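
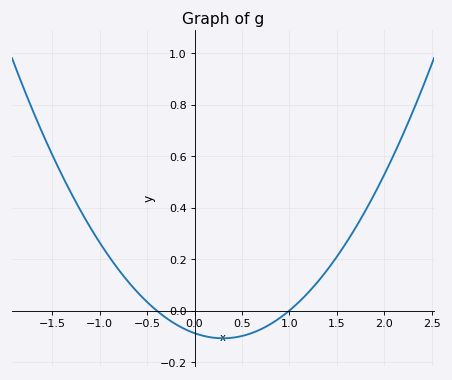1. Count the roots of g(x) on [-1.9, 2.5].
2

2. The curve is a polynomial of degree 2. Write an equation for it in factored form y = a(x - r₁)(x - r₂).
y = 0.22(x + 0.4)(x - 1)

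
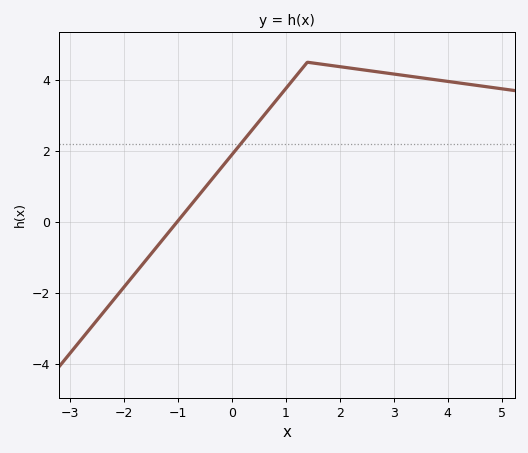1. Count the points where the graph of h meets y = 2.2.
1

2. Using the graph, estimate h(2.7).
4.2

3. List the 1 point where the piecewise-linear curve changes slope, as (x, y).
(1.4, 4.5)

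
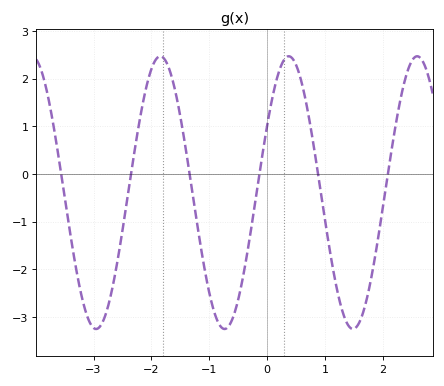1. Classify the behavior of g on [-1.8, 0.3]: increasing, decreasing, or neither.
neither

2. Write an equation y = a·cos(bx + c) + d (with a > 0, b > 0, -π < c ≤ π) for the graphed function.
y = 2.86cos(2.83x - 1.06) - 0.39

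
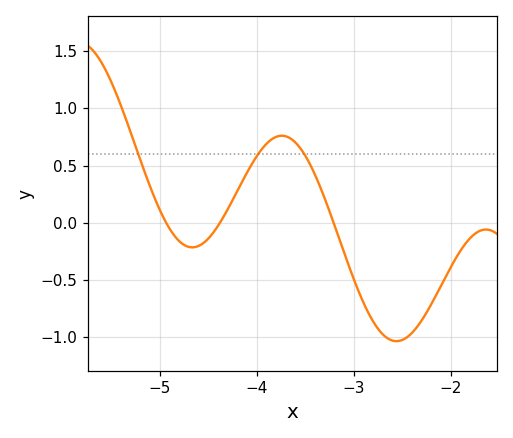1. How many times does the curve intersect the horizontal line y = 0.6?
3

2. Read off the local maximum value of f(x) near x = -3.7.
0.762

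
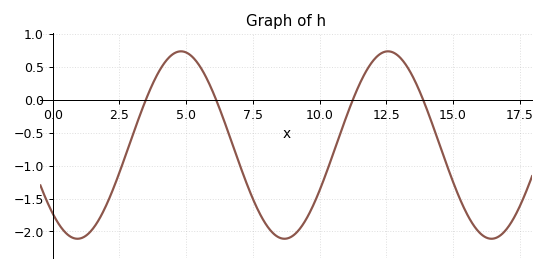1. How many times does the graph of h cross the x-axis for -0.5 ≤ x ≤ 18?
4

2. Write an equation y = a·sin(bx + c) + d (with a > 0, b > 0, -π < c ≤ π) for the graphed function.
y = 1.42sin(0.81x - 2.3) - 0.69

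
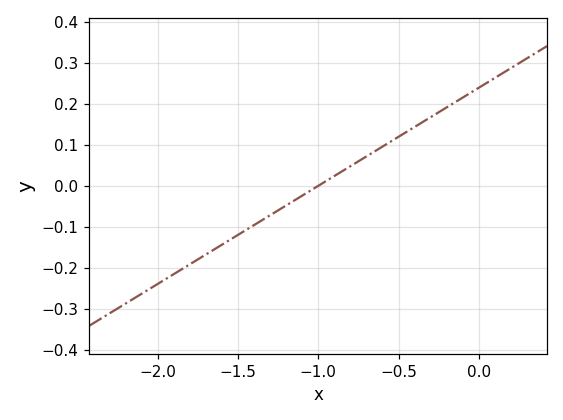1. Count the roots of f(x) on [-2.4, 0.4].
1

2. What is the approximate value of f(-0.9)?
0.02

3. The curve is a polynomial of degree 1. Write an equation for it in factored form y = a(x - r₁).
y = 0.24(x + 1)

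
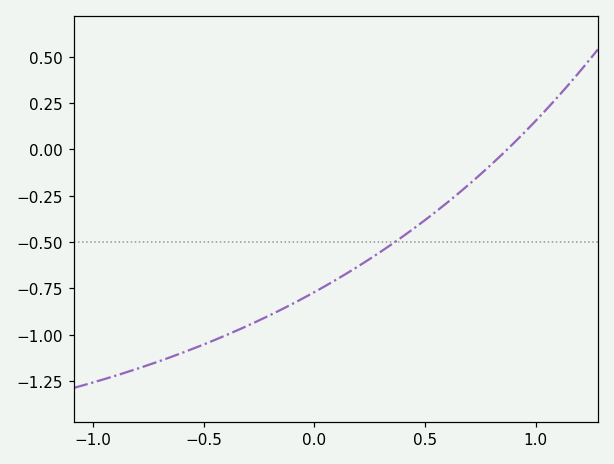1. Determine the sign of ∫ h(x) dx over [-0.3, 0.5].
negative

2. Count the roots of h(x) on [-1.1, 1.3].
1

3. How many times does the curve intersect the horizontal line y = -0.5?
1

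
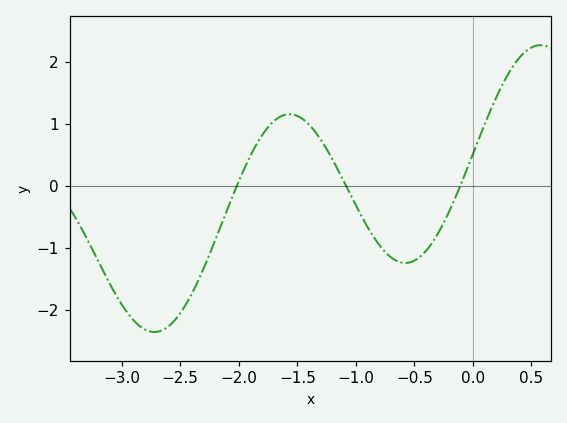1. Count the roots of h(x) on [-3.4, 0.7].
3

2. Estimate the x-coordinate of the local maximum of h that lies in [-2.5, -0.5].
-1.57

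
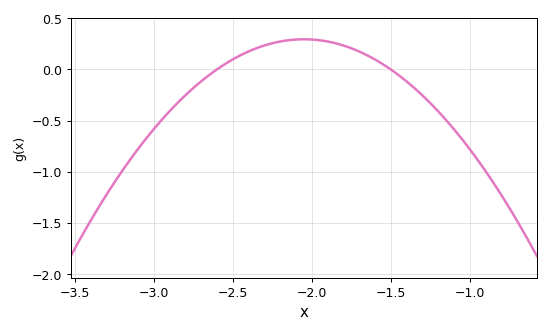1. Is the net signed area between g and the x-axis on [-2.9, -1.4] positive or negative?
positive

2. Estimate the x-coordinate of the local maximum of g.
-2.05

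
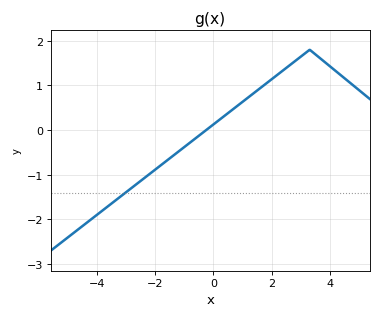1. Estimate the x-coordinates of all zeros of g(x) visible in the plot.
-0.2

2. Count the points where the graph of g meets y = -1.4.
1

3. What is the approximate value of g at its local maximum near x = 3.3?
1.8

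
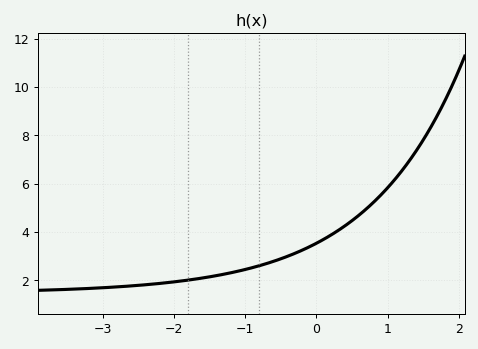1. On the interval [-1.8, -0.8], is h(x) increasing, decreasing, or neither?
increasing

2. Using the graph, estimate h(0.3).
4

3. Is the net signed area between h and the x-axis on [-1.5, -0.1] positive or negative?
positive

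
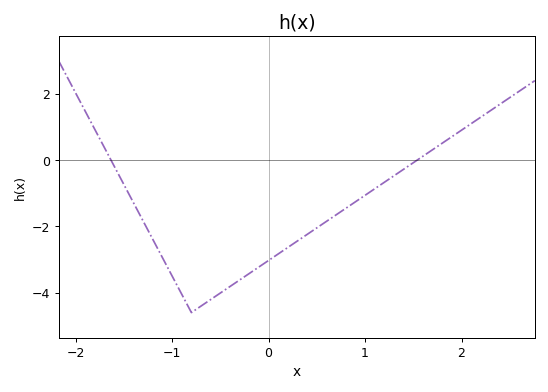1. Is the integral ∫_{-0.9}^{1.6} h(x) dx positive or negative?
negative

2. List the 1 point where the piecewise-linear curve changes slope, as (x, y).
(-0.8, -4.6)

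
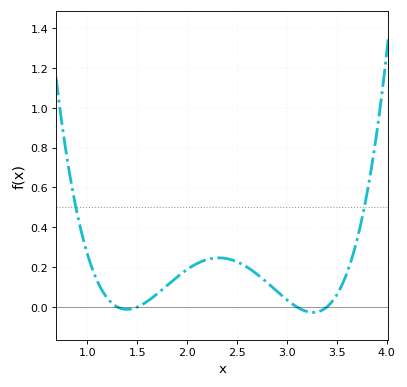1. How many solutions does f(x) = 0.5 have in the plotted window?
2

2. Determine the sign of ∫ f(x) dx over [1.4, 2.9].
positive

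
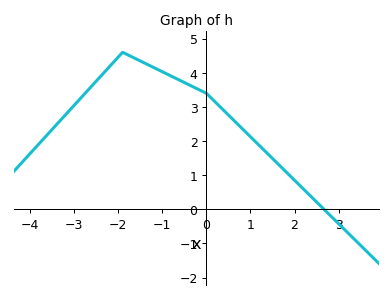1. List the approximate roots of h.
2.6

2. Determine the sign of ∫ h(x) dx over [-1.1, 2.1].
positive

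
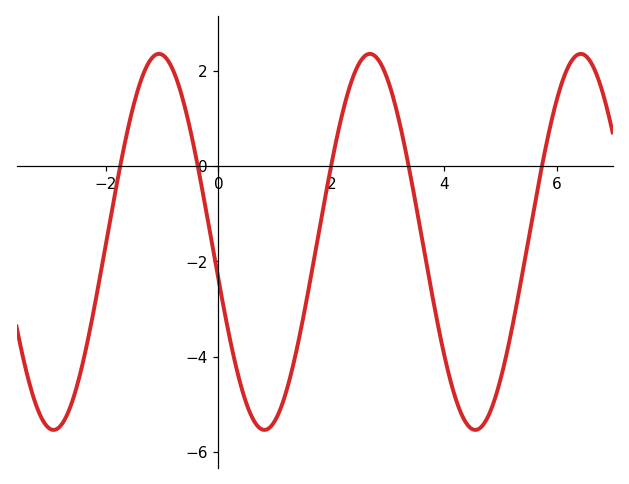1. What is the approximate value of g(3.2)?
0.974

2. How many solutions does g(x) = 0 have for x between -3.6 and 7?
5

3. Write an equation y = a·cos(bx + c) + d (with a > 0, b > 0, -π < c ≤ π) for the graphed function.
y = 3.95cos(1.68x + 1.77) - 1.59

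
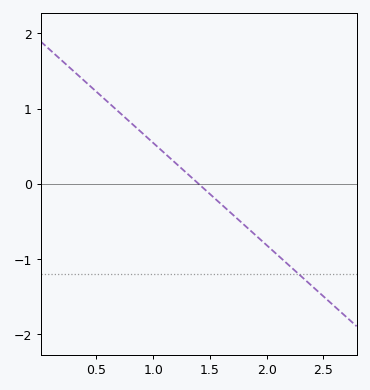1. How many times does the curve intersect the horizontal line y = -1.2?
1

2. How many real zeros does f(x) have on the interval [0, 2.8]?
1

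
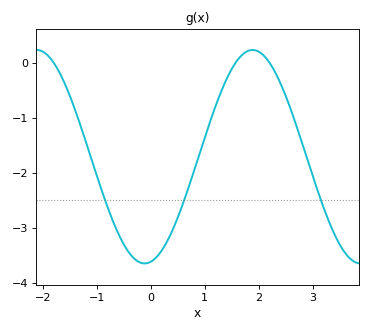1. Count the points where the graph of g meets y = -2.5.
3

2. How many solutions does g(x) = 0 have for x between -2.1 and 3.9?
3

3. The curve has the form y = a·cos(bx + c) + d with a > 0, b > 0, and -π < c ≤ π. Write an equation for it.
y = 1.94cos(1.6x - 3) - 1.71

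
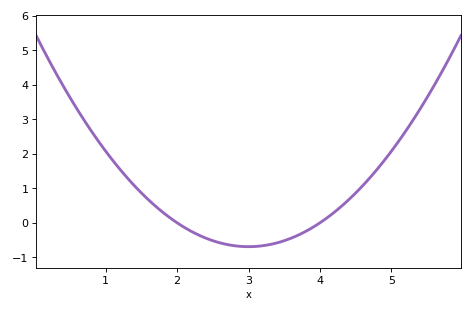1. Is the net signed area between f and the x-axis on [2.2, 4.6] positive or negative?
negative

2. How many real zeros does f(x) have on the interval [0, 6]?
2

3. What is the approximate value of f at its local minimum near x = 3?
-0.7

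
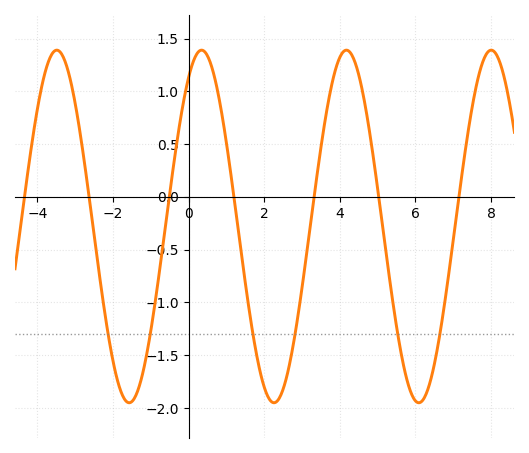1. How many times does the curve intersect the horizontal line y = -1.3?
6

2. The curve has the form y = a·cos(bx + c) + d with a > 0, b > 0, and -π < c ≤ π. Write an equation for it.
y = 1.67cos(1.6x - 0.56) - 0.28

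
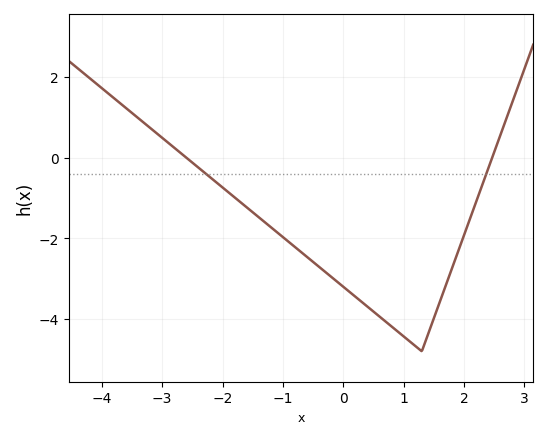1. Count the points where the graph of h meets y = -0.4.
2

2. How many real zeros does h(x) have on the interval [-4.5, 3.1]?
2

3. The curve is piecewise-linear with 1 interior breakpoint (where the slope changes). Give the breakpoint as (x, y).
(1.3, -4.8)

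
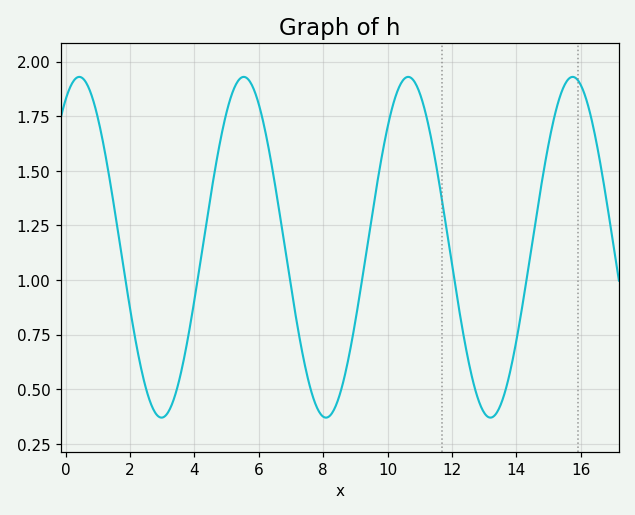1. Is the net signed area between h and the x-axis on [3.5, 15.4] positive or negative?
positive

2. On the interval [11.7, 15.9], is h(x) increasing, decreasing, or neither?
neither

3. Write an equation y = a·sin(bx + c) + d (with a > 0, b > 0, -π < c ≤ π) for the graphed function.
y = 0.78sin(1.2x + 1.1) + 1.15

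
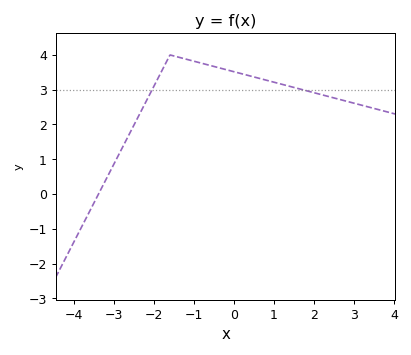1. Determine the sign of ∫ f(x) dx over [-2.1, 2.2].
positive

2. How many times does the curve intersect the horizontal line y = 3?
2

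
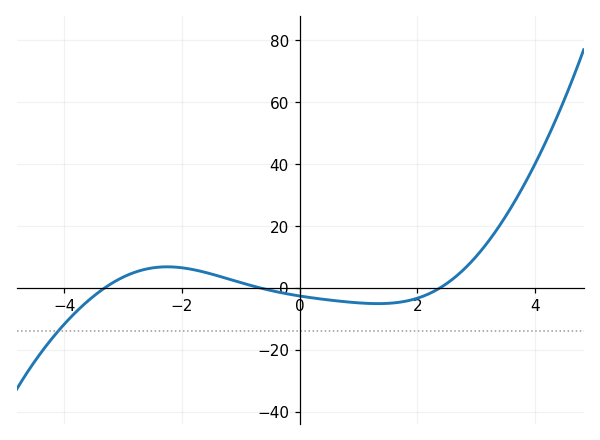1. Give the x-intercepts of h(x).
-3.31, -0.682, 2.39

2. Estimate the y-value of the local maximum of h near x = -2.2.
6.76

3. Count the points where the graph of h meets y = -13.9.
1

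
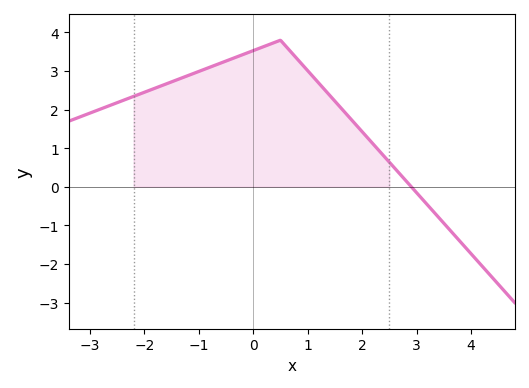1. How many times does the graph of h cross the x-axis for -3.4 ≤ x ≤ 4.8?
1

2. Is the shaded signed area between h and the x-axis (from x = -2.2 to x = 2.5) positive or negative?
positive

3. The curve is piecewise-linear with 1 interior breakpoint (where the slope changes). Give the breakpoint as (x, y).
(0.5, 3.8)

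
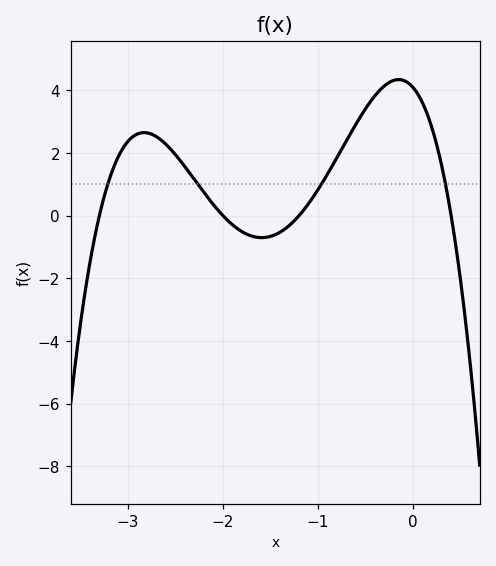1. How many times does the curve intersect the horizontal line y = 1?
4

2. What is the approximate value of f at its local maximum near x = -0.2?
4.4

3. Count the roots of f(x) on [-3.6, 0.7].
4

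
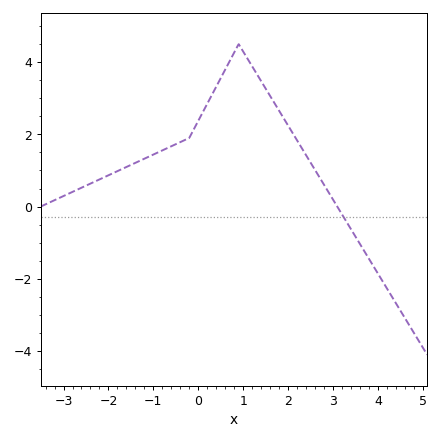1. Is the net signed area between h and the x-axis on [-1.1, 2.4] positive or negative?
positive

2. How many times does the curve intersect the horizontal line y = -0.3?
1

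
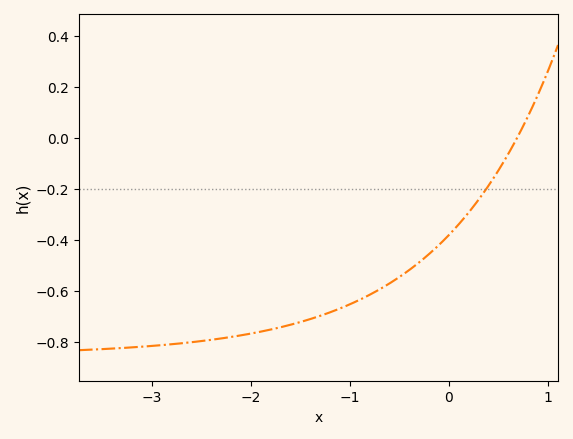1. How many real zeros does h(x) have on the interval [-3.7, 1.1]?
1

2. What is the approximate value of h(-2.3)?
-0.78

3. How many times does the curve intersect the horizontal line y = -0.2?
1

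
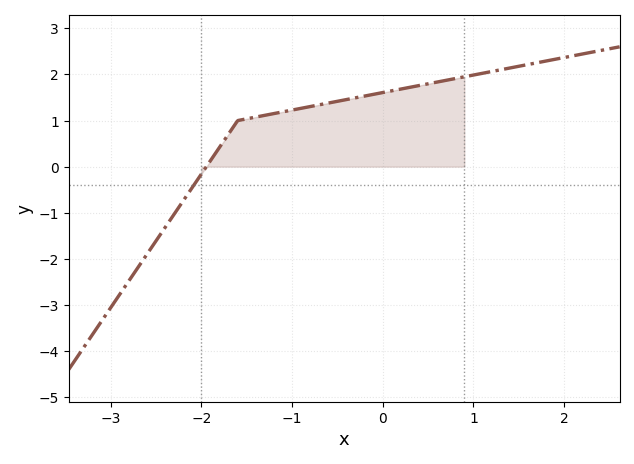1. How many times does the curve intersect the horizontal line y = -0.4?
1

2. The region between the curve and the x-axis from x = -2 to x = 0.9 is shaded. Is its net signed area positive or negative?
positive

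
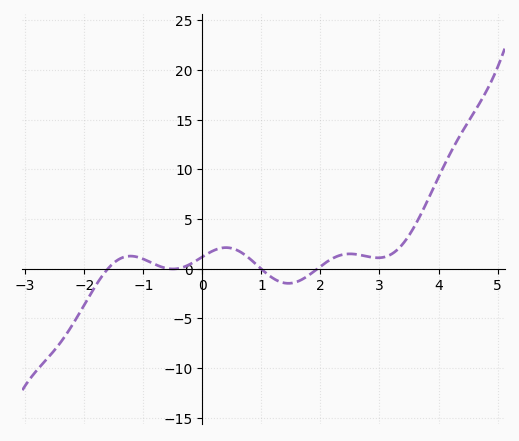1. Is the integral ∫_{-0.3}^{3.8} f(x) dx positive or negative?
positive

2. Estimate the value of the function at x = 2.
0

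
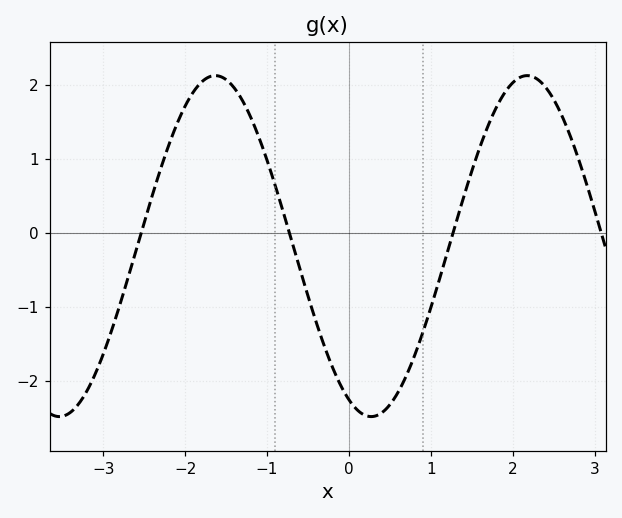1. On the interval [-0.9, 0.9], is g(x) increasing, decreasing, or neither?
neither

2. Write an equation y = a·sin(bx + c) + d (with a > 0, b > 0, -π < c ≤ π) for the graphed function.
y = 2.3sin(1.6x - 2) - 0.18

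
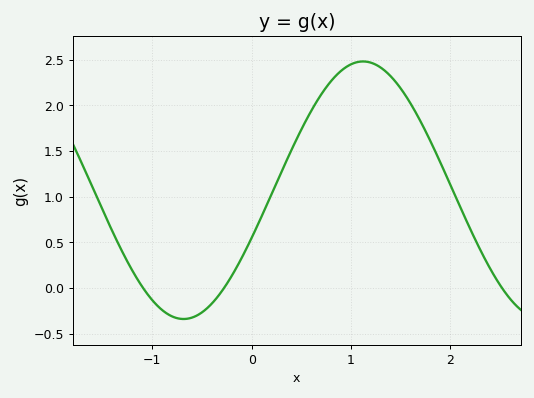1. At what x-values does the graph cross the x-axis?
-1.1, -0.3, 2.5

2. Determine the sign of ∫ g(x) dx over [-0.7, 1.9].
positive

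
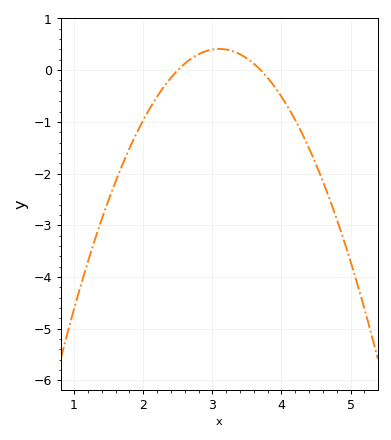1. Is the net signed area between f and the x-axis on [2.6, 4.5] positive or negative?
negative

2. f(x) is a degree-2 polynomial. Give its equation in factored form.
y = -1.14(x - 2.5)(x - 3.7)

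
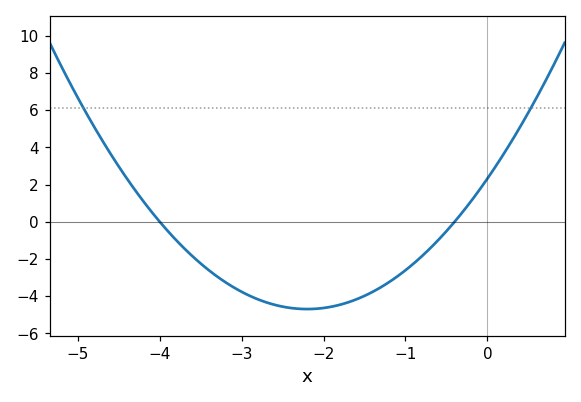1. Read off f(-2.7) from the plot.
-4.34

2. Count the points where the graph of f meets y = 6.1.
2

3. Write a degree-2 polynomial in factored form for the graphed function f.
y = 1.45(x + 4)(x + 0.4)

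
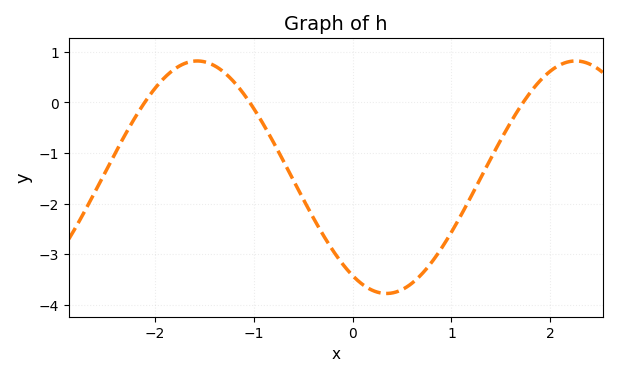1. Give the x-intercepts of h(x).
-2.11, -1.04, 1.73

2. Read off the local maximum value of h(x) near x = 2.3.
0.82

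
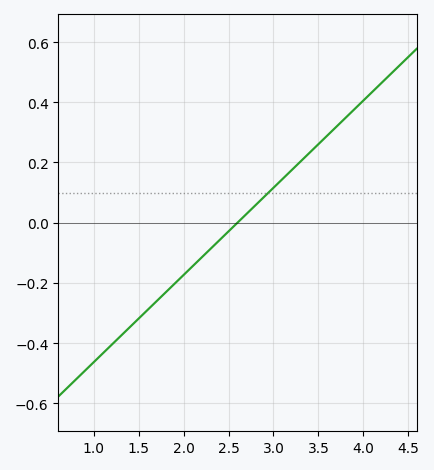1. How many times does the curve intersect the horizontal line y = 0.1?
1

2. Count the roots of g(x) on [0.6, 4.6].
1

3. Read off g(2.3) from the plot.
-0.087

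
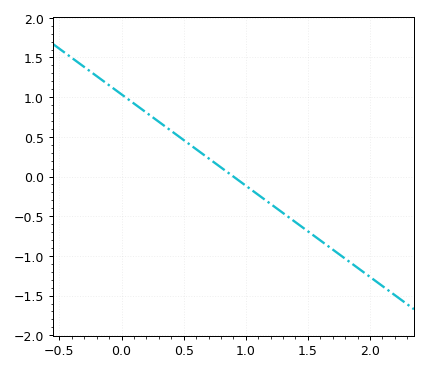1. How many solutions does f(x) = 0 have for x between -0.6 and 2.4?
1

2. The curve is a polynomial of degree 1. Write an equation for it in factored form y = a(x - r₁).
y = -1.15(x - 0.9)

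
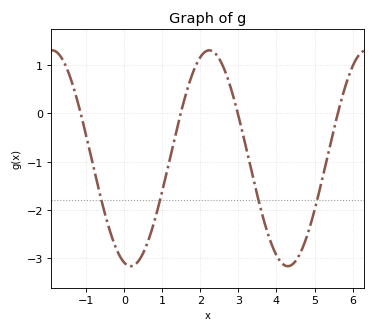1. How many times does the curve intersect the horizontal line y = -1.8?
4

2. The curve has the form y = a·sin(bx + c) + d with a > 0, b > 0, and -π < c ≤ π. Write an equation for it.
y = 2.23sin(1.52x - 1.82) - 0.93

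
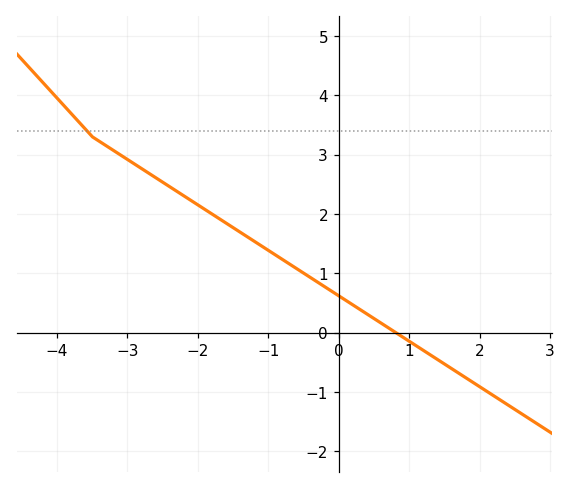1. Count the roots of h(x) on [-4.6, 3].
1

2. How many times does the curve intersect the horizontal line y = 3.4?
1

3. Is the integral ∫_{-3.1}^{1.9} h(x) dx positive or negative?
positive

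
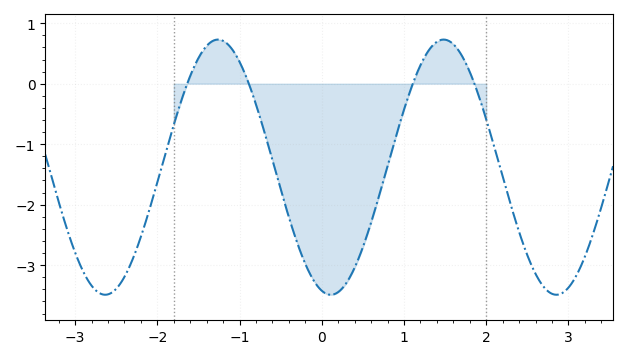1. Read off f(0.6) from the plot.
-2.29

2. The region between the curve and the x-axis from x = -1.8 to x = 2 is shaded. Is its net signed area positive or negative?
negative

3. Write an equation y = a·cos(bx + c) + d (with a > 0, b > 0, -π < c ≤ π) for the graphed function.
y = 2.11cos(2.29x + 2.89) - 1.38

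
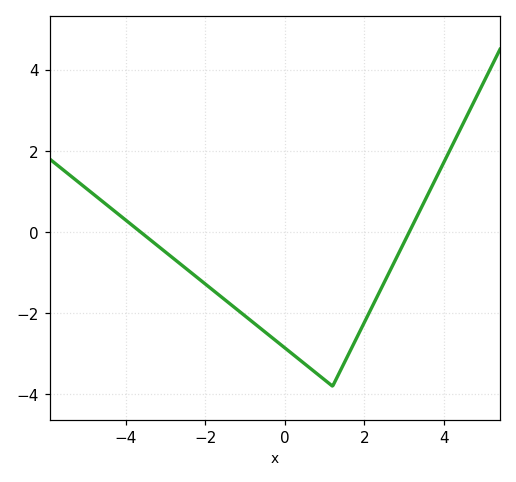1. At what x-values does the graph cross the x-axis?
-3.6, 3.2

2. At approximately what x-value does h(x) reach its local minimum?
1.2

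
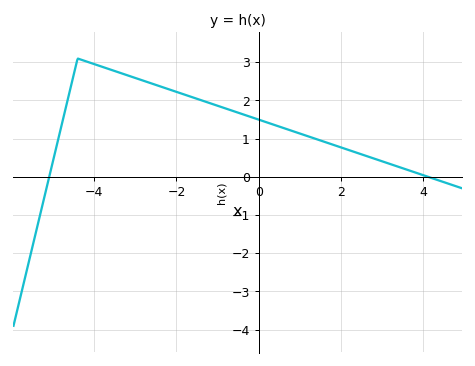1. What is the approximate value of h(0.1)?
1.5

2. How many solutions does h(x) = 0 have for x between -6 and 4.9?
2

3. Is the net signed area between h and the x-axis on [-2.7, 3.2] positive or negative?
positive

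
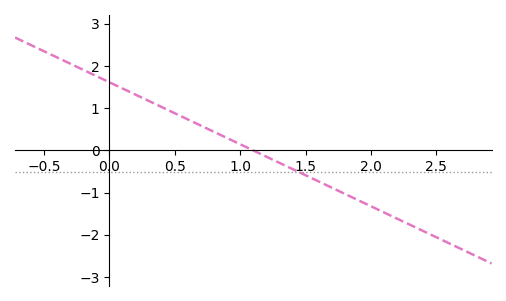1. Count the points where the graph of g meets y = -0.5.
1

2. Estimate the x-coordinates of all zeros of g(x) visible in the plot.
1.1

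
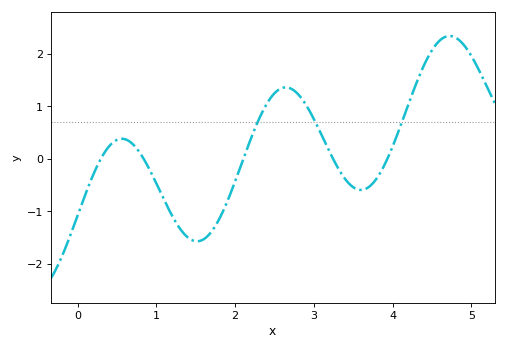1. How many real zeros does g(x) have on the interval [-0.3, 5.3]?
5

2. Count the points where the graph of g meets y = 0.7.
3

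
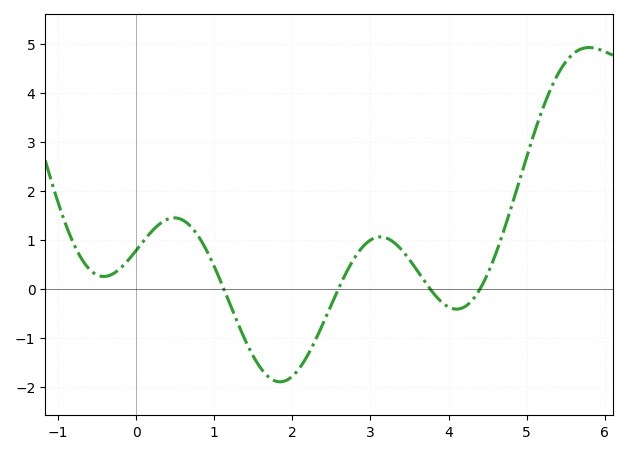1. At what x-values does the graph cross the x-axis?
1.1, 2.6, 3.8, 4.4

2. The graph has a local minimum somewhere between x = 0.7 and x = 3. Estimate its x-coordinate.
1.8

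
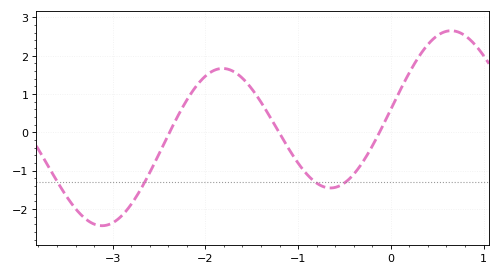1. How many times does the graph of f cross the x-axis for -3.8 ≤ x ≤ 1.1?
3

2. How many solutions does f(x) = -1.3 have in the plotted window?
4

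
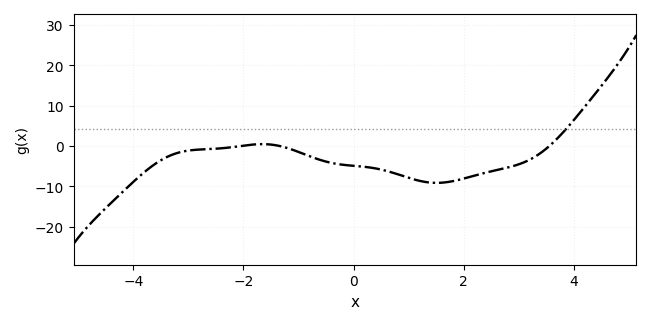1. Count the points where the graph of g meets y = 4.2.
1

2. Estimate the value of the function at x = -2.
0.094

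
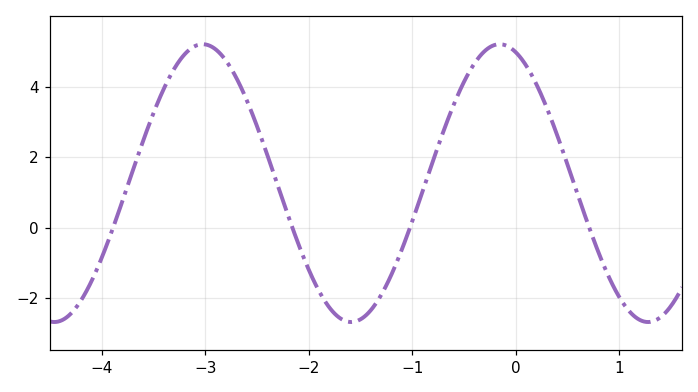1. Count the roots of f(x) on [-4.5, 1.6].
4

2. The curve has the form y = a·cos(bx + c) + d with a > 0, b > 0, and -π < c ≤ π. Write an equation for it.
y = 3.94cos(2.19x + 0.34) + 1.27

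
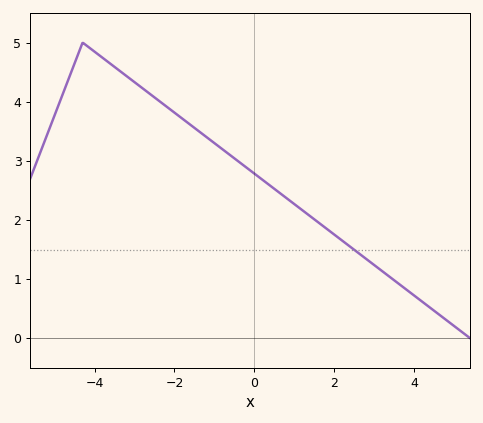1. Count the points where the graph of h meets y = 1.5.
1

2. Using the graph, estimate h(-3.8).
4.7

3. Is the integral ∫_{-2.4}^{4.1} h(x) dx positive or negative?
positive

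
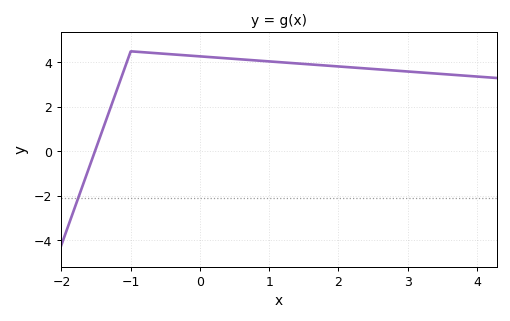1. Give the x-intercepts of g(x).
-1.52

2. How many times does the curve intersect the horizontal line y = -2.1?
1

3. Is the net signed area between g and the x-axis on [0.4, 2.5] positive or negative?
positive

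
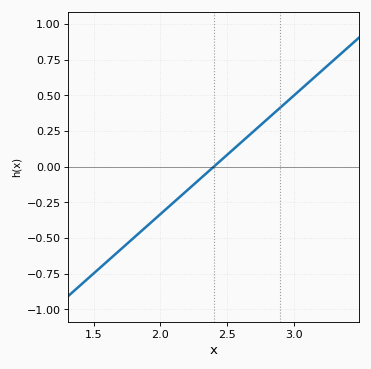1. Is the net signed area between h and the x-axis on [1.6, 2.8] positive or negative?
negative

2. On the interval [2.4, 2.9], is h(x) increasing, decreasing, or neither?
increasing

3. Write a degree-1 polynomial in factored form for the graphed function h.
y = 0.83(x - 2.4)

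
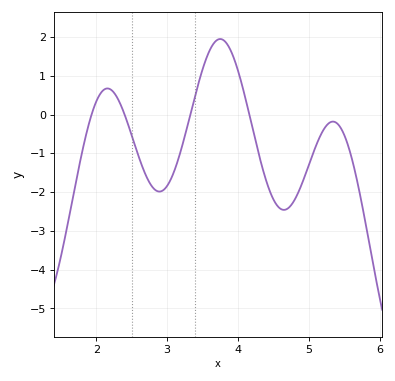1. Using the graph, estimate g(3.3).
-0.2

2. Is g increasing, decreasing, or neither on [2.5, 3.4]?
neither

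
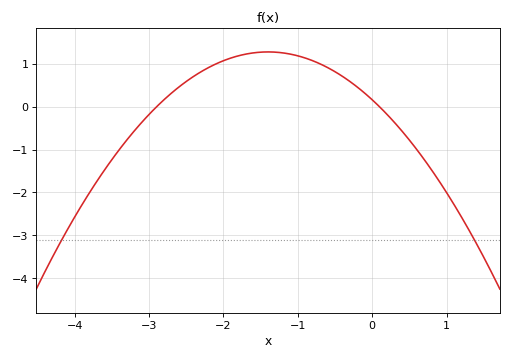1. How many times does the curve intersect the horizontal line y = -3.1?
2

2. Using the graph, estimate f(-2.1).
1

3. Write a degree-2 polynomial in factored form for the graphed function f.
y = -0.57(x + 2.9)(x - 0.1)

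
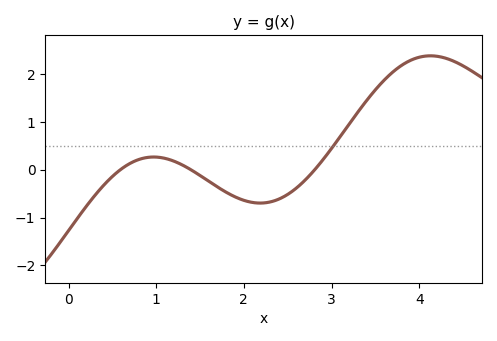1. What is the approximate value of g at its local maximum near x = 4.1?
2.38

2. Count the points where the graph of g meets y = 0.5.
1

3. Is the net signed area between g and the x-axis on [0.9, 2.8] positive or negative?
negative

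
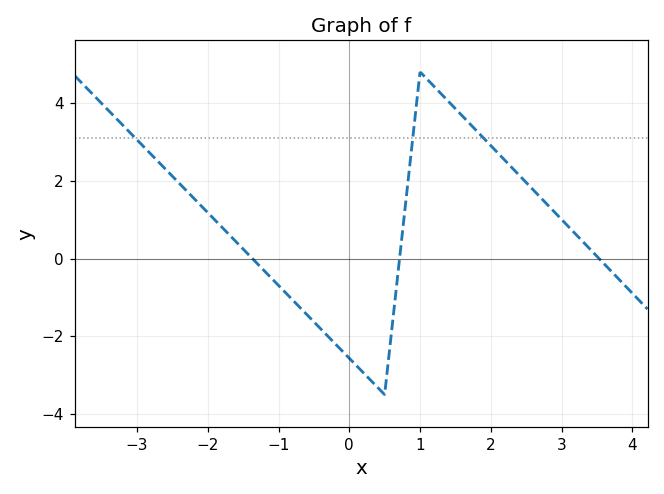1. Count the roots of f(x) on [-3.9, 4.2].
3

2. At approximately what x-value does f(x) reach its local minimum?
0.4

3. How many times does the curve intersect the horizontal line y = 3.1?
3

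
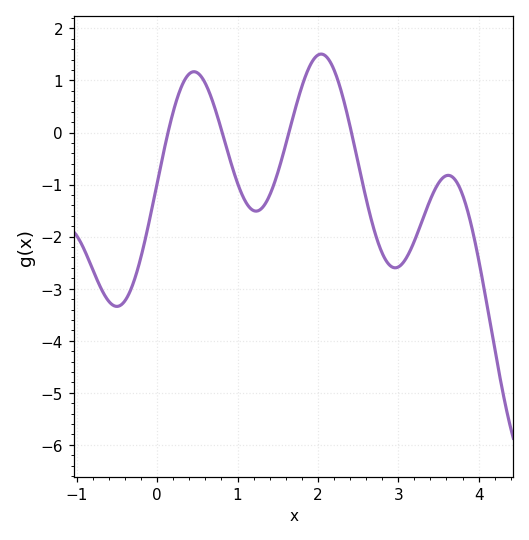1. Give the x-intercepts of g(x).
0.135, 0.809, 1.64, 2.42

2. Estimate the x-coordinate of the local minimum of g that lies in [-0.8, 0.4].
-0.502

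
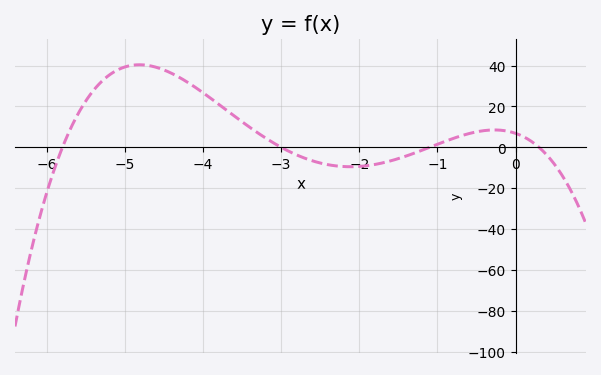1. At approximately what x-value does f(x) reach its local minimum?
-2.11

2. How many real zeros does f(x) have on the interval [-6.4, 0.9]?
4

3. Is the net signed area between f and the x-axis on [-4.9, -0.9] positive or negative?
positive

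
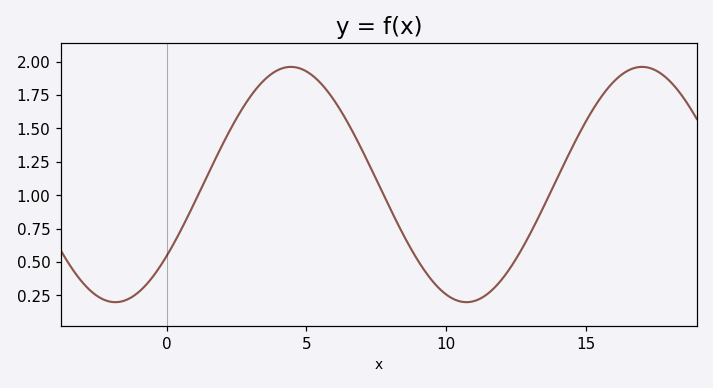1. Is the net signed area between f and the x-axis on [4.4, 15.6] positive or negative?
positive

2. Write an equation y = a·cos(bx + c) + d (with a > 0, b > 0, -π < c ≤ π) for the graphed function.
y = 0.88cos(0.5x - 2.22) + 1.08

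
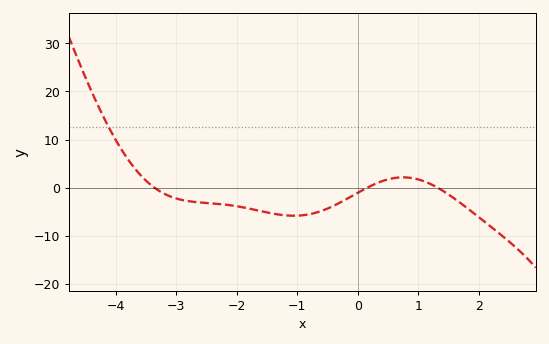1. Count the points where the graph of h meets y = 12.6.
1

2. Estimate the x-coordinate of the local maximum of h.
0.75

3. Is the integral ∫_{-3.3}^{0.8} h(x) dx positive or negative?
negative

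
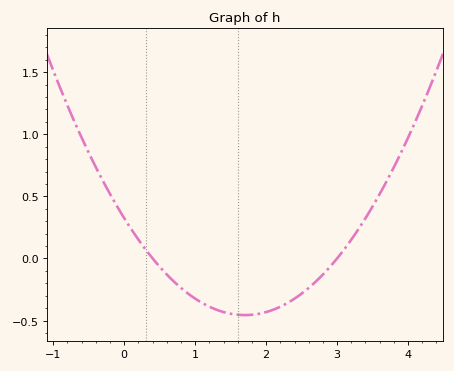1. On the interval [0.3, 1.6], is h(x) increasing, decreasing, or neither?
decreasing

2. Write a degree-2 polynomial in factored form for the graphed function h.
y = 0.27(x - 0.4)(x - 3)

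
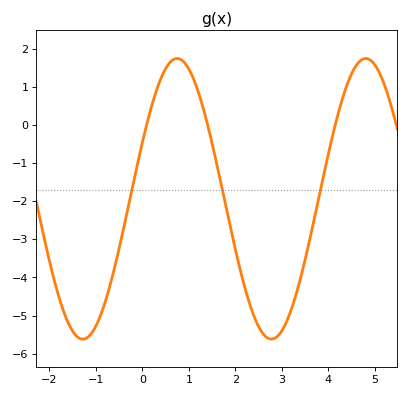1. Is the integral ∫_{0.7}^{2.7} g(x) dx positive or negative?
negative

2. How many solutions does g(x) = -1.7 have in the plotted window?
3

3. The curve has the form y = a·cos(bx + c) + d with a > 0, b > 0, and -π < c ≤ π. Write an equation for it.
y = 3.68cos(1.6x - 1.2) - 1.94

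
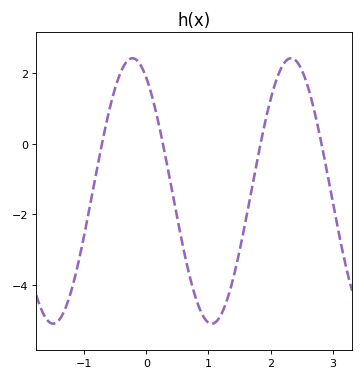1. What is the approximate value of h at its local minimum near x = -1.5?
-5.11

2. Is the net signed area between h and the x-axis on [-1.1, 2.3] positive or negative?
negative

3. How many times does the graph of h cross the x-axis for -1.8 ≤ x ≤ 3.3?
4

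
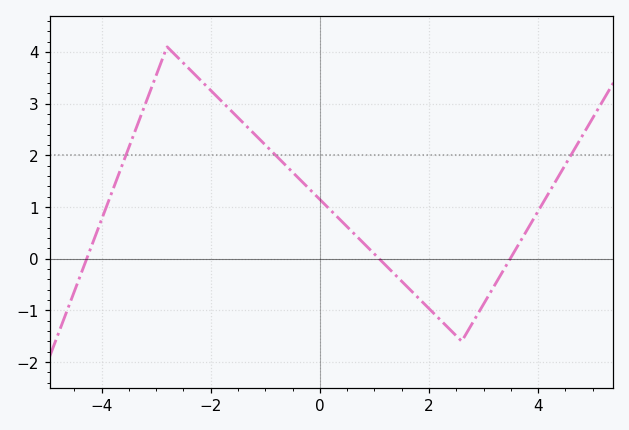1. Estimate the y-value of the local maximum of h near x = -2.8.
4.1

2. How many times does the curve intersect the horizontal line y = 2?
3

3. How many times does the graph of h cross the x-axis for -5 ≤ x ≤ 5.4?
3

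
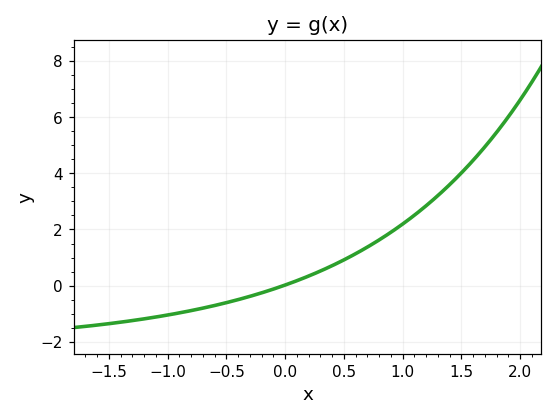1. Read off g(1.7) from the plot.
4.94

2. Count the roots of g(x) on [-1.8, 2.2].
1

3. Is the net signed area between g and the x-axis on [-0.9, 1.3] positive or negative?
positive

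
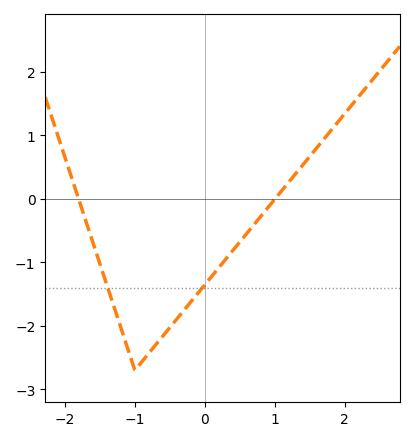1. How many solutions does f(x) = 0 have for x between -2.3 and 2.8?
2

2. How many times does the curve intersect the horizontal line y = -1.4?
2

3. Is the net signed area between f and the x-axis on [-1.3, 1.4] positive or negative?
negative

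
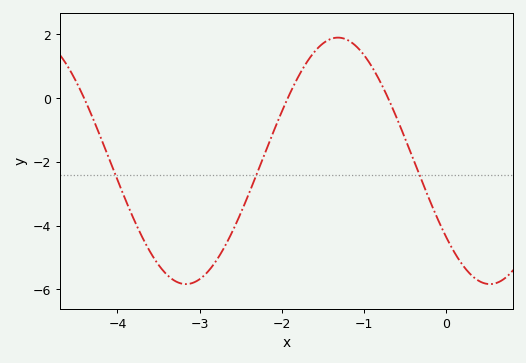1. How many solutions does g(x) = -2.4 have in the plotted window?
3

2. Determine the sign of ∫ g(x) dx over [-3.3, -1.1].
negative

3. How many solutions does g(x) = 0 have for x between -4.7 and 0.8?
3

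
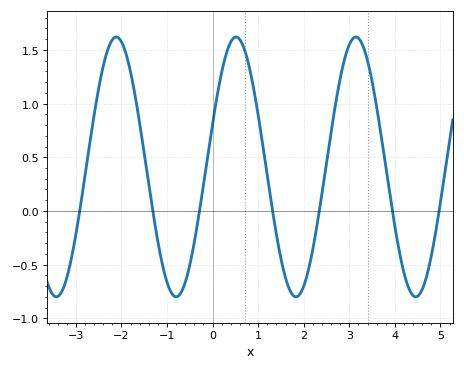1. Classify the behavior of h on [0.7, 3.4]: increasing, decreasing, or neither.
neither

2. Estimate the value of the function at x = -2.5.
1.14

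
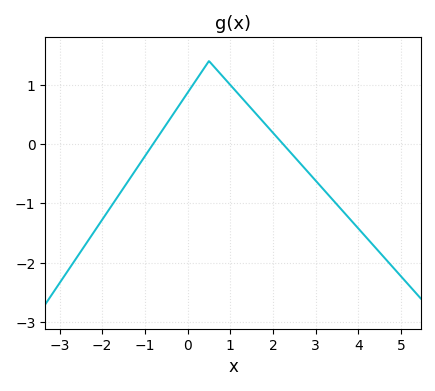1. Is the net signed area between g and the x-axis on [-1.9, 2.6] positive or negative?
positive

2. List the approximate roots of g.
-0.809, 2.24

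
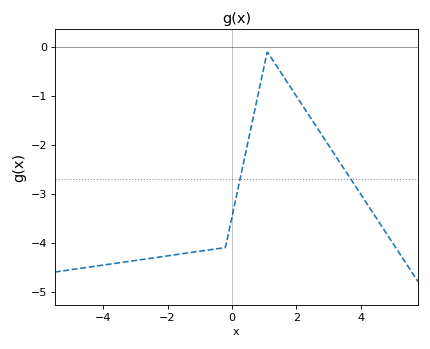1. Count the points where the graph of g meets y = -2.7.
2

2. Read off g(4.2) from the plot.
-3.21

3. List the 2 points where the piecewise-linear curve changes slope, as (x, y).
(-0.2, -4.1); (1.1, -0.1)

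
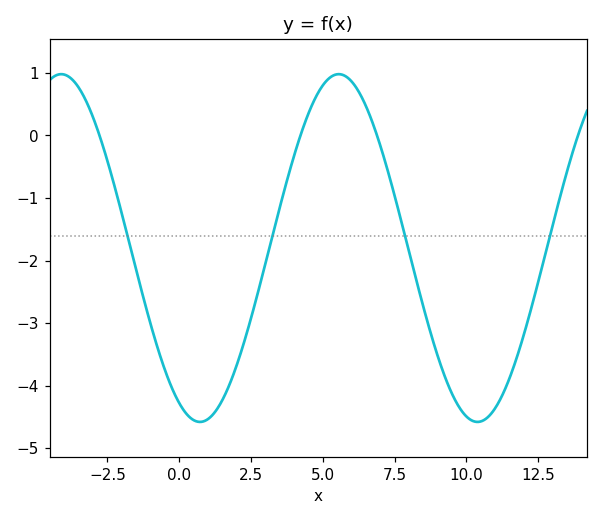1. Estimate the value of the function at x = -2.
-1.2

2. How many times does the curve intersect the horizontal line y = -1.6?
4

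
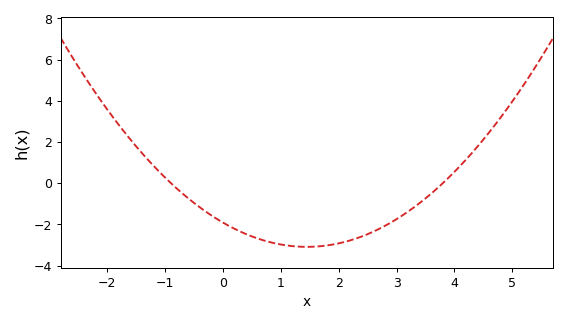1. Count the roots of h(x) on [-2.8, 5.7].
2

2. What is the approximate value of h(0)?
-2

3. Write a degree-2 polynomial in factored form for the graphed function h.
y = 0.56(x + 0.9)(x - 3.8)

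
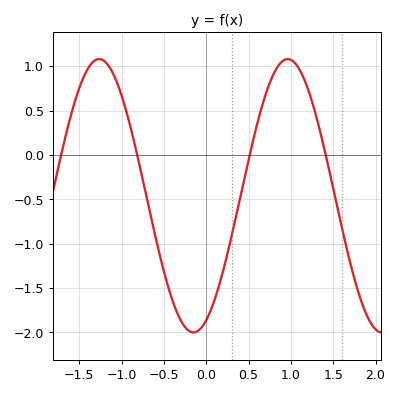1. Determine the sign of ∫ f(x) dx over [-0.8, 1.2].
negative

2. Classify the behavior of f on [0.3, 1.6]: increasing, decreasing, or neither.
neither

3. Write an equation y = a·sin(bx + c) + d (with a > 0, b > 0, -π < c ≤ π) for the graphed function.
y = 1.54sin(2.8x - 1.1) - 0.46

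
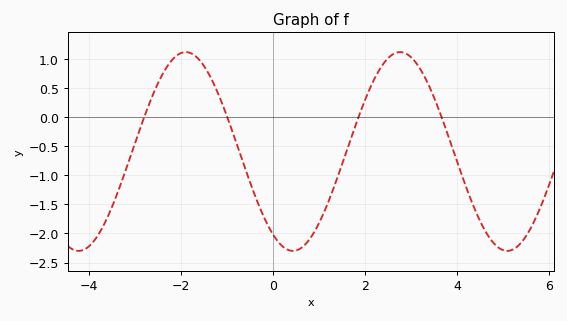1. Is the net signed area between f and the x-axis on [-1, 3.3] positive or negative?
negative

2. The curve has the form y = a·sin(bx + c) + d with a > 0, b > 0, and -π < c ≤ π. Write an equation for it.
y = 1.71sin(1.4x - 2.1) - 0.59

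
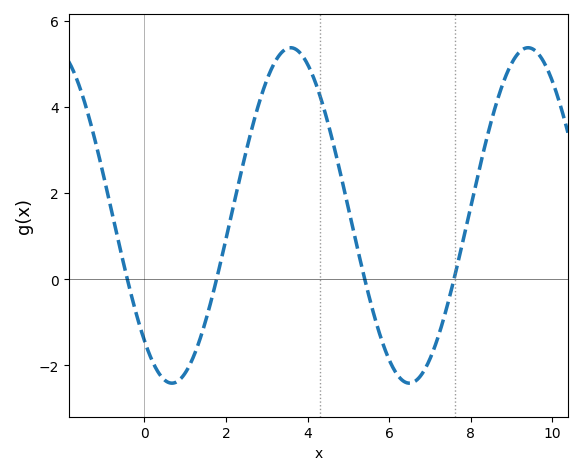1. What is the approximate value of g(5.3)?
0.4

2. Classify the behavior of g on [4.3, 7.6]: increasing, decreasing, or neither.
neither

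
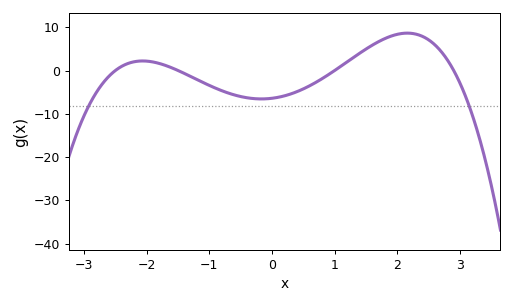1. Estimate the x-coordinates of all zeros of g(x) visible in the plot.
-2.5, -1.5, 1, 2.9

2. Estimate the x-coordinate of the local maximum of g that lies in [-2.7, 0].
-2.06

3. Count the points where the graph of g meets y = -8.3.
2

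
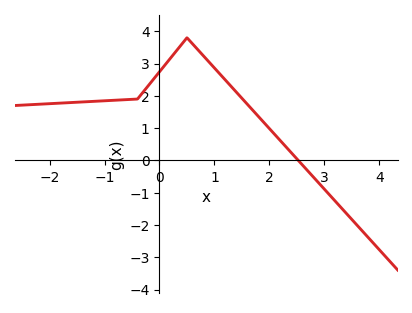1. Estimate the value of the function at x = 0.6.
3.6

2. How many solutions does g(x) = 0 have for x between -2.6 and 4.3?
1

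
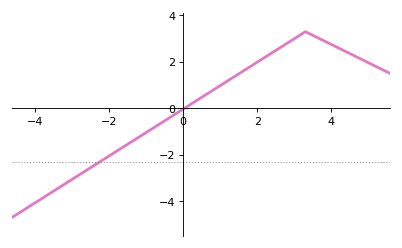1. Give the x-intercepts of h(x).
0.034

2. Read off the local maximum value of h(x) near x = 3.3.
3.3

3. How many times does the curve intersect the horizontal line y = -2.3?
1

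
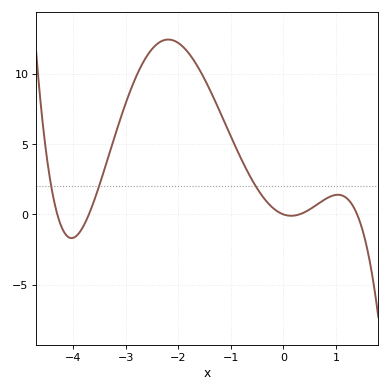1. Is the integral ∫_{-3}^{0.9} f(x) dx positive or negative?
positive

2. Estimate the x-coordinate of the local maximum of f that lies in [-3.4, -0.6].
-2.19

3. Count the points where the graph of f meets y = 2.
3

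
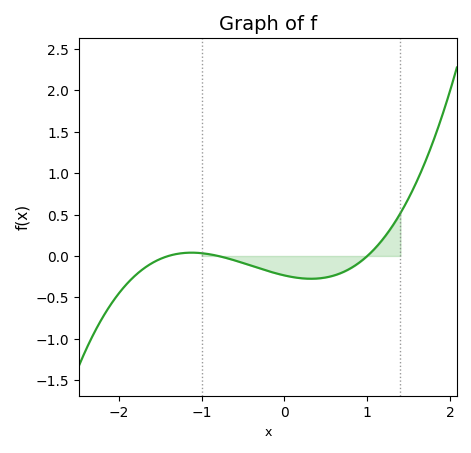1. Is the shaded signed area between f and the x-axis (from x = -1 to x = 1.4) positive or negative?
negative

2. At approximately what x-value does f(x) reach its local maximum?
-1.1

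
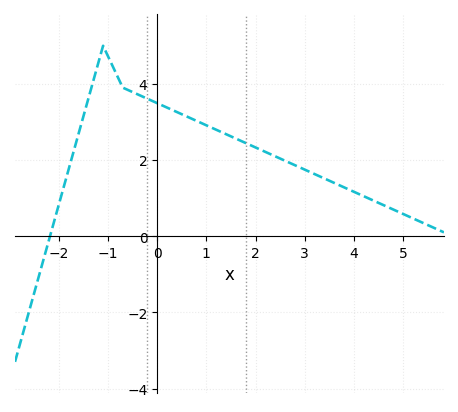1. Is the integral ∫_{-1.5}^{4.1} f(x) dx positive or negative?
positive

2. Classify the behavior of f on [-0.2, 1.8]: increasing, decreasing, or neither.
decreasing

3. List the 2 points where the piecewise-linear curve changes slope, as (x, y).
(-1.1, 5); (-0.7, 3.9)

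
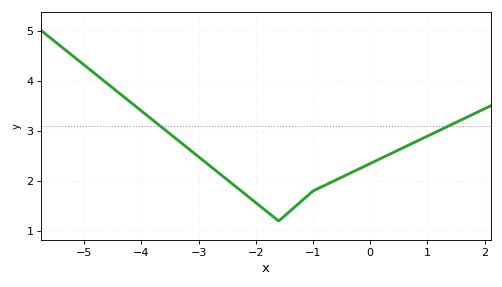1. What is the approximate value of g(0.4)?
2.57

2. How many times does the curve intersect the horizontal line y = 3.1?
2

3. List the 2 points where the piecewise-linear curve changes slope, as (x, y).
(-1.6, 1.2); (-1, 1.8)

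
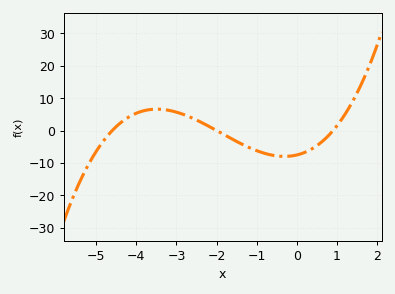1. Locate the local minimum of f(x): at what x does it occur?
-0.313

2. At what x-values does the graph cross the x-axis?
-4.6, -2, 0.9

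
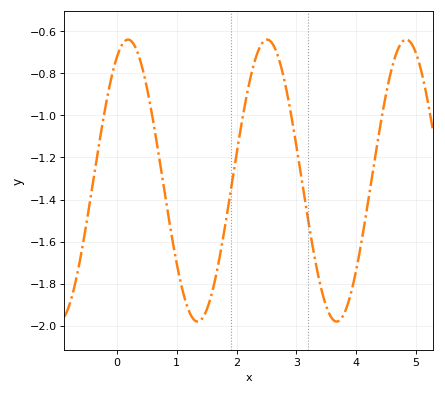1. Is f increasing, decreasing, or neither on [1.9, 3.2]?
neither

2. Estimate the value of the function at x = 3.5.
-1.9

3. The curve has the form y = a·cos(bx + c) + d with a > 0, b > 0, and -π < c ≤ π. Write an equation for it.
y = 0.67cos(2.7x - 0.5) - 1.31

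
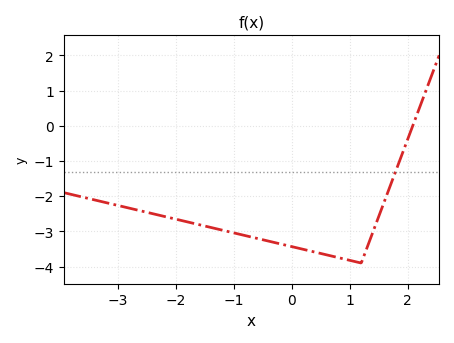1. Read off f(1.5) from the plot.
-2.6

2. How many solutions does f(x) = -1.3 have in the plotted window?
1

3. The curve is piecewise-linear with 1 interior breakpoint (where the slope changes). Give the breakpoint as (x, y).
(1.2, -3.9)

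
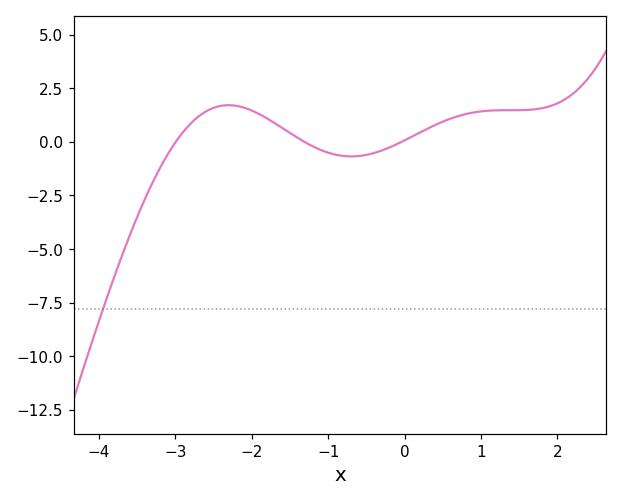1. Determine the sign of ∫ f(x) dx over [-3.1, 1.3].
positive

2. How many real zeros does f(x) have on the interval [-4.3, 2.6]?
3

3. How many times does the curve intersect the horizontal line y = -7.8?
1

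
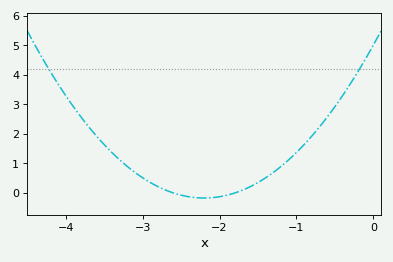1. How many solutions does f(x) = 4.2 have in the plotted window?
2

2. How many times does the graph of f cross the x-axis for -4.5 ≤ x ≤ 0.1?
2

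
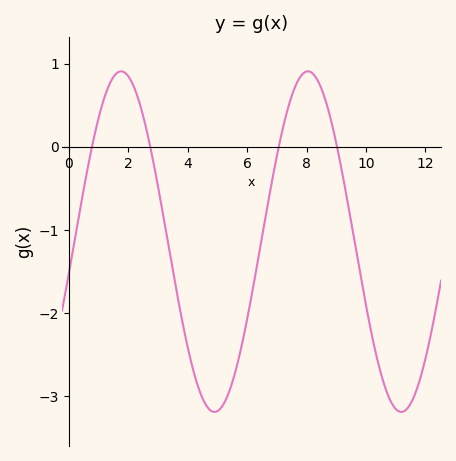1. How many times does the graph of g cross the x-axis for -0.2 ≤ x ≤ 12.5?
4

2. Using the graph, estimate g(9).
0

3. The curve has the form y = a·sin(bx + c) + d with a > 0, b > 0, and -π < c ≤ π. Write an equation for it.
y = 2.05sin(1x - 0.19) - 1.14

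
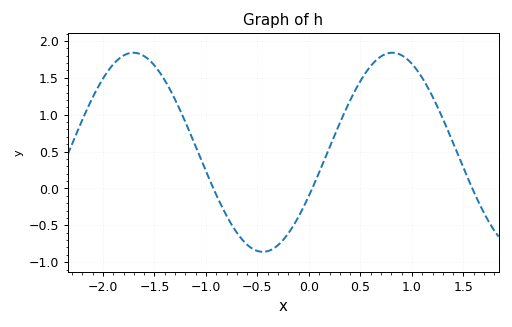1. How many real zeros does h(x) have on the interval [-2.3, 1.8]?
3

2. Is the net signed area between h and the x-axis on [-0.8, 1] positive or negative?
positive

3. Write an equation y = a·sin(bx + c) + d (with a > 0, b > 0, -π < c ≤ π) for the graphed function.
y = 1.35sin(2.5x - 0.452) + 0.49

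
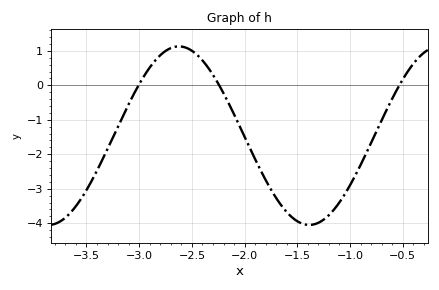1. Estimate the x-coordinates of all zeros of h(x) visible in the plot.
-3.01, -2.24, -0.533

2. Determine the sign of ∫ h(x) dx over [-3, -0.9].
negative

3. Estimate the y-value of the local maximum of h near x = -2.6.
1.13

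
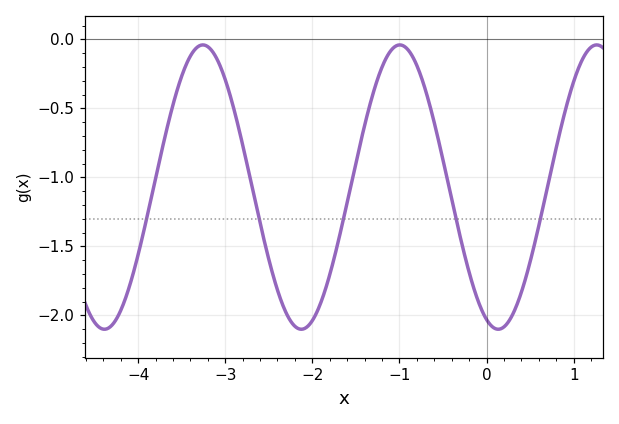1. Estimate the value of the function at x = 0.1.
-2.1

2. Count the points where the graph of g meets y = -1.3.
5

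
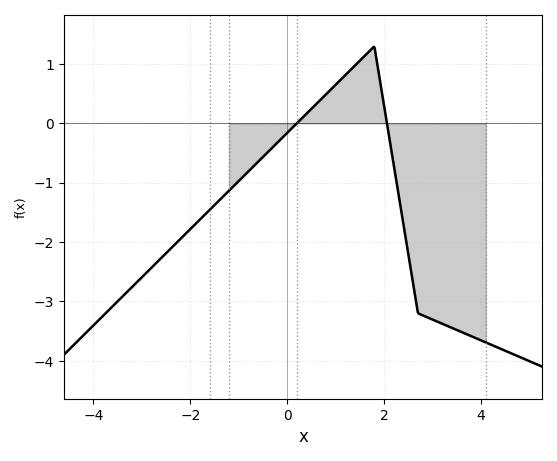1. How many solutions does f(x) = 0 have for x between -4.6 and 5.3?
2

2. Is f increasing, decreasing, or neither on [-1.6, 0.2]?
increasing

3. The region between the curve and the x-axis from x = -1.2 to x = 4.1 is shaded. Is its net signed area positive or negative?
negative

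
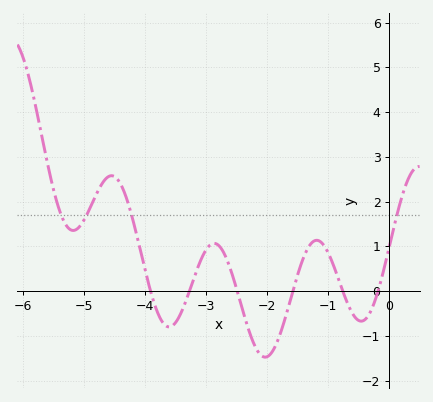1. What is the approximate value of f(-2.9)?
1.1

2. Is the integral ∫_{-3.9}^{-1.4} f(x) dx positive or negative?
negative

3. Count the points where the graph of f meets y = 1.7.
4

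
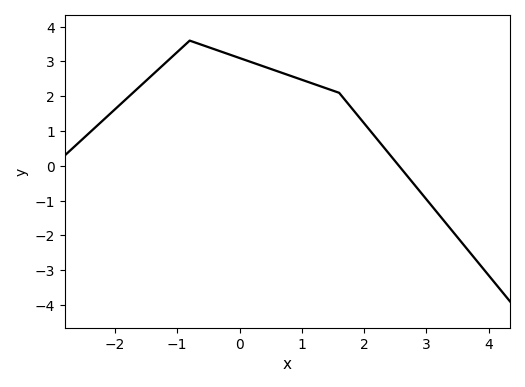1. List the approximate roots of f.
2.6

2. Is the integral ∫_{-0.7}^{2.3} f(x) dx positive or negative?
positive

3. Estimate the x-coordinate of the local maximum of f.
-0.8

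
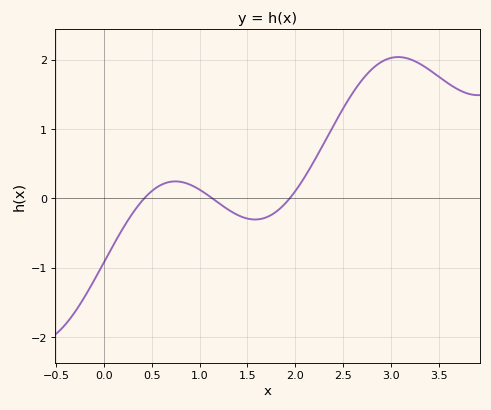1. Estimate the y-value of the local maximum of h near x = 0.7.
0.2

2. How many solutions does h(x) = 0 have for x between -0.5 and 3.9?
3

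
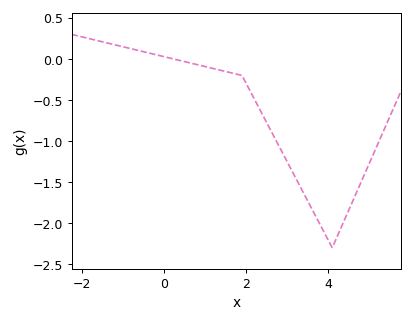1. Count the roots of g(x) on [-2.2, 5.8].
1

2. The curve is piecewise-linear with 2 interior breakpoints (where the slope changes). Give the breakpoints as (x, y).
(1.9, -0.2); (4.1, -2.3)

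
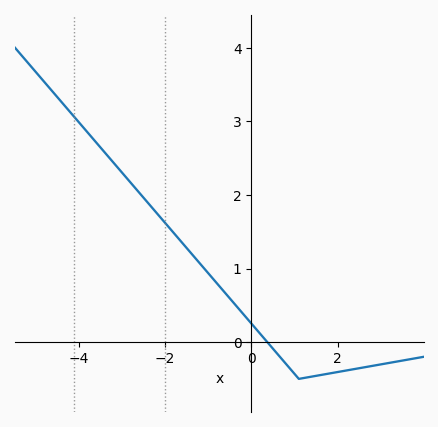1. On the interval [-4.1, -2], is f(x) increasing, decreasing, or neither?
decreasing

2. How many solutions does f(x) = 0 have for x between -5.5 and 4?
1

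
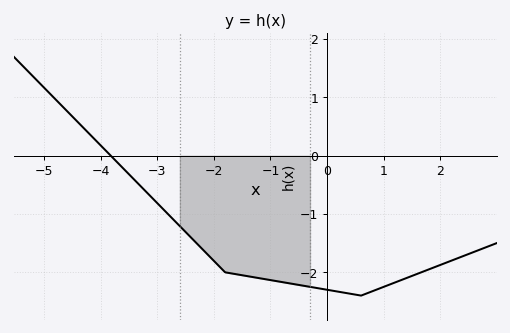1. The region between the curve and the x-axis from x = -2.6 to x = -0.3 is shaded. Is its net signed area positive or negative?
negative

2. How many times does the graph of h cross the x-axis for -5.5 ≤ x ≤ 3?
1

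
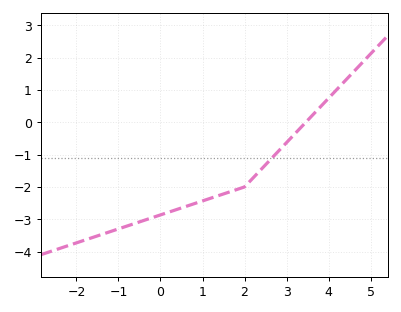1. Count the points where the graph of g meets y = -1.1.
1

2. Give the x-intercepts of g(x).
3.4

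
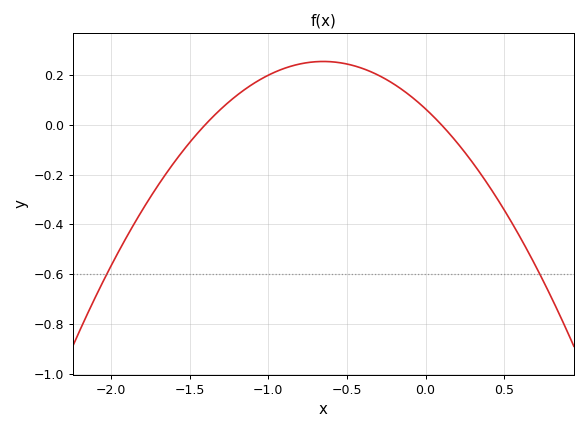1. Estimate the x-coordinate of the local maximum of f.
-0.65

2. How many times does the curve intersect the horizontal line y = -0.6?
2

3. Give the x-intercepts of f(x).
-1.4, 0.1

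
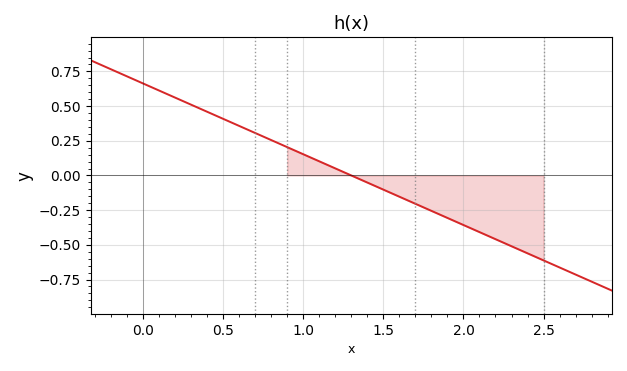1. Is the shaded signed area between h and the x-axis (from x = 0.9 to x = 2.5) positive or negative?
negative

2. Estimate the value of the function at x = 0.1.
0.62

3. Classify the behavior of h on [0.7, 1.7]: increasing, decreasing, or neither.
decreasing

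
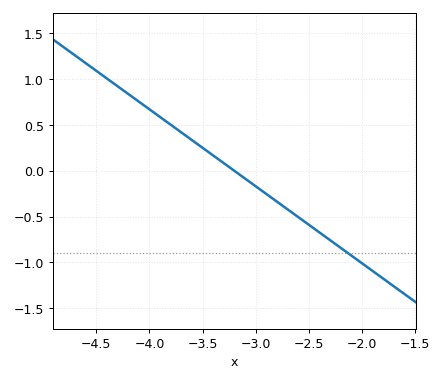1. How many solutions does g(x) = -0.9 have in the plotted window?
1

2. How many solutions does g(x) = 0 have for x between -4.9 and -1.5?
1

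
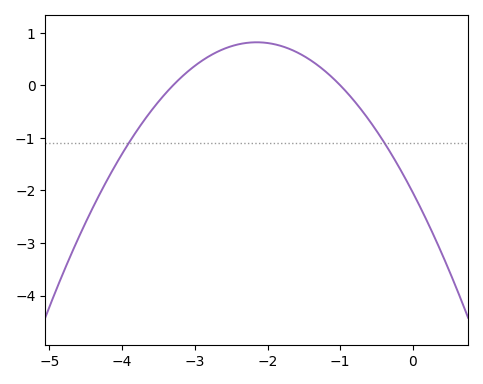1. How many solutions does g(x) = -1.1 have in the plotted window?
2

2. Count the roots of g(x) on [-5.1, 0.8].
2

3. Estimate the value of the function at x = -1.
0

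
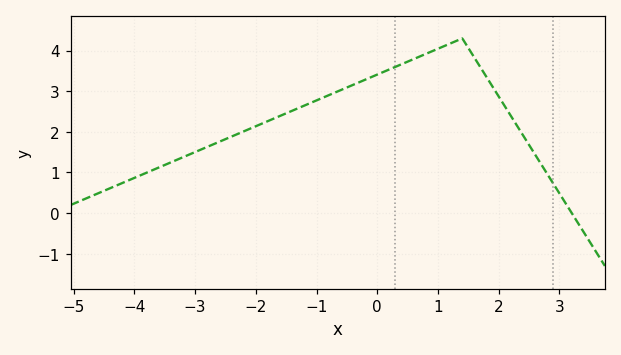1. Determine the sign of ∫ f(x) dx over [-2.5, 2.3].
positive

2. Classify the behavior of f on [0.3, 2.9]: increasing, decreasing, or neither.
neither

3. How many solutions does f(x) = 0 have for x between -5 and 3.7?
1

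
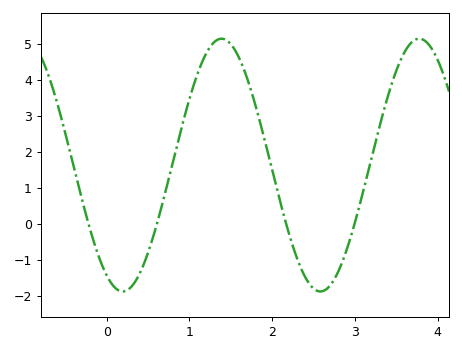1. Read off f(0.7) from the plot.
0.796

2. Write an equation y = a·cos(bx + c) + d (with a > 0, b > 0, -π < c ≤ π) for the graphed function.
y = 3.51cos(2.63x + 2.63) + 1.63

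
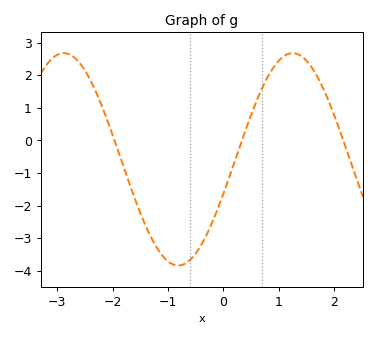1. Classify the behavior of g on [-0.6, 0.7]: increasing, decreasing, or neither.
increasing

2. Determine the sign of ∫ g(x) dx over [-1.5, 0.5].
negative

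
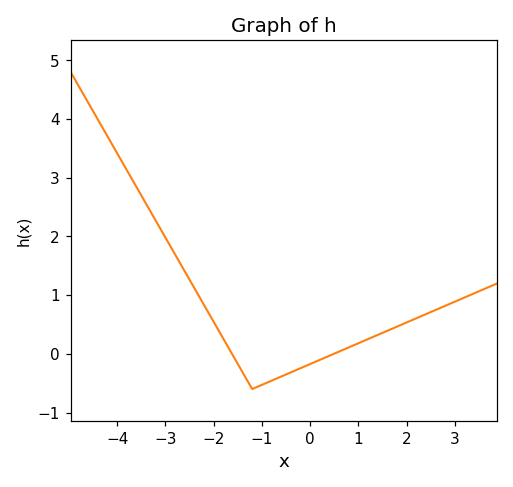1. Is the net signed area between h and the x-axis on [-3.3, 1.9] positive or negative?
positive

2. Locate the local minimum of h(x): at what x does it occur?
-1.2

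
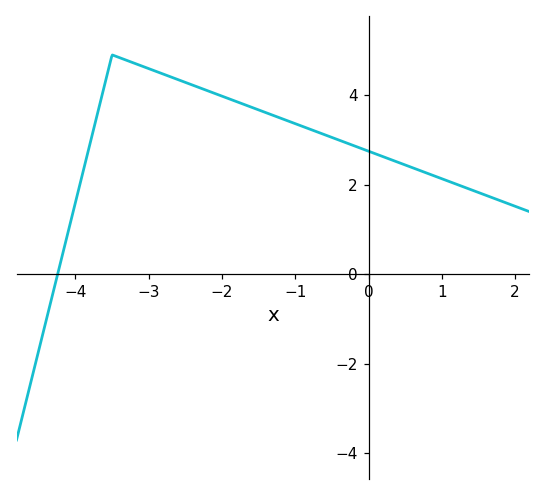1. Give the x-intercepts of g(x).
-4.2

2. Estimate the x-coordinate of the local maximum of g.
-3.5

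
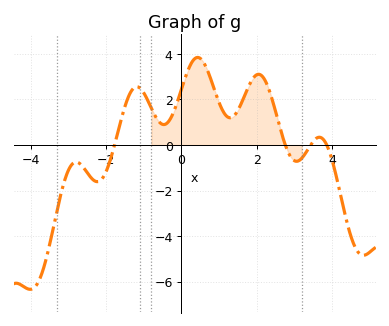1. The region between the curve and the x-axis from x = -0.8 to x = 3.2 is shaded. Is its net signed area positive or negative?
positive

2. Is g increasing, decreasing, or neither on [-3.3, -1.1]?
neither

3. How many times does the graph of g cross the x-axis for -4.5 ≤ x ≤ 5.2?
4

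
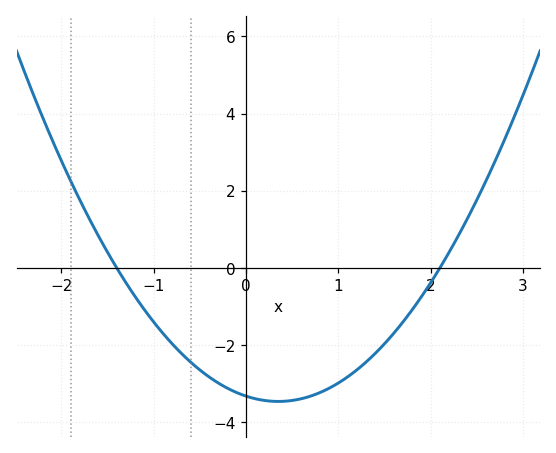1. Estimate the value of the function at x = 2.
-0.4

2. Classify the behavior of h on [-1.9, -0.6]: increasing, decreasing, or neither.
decreasing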